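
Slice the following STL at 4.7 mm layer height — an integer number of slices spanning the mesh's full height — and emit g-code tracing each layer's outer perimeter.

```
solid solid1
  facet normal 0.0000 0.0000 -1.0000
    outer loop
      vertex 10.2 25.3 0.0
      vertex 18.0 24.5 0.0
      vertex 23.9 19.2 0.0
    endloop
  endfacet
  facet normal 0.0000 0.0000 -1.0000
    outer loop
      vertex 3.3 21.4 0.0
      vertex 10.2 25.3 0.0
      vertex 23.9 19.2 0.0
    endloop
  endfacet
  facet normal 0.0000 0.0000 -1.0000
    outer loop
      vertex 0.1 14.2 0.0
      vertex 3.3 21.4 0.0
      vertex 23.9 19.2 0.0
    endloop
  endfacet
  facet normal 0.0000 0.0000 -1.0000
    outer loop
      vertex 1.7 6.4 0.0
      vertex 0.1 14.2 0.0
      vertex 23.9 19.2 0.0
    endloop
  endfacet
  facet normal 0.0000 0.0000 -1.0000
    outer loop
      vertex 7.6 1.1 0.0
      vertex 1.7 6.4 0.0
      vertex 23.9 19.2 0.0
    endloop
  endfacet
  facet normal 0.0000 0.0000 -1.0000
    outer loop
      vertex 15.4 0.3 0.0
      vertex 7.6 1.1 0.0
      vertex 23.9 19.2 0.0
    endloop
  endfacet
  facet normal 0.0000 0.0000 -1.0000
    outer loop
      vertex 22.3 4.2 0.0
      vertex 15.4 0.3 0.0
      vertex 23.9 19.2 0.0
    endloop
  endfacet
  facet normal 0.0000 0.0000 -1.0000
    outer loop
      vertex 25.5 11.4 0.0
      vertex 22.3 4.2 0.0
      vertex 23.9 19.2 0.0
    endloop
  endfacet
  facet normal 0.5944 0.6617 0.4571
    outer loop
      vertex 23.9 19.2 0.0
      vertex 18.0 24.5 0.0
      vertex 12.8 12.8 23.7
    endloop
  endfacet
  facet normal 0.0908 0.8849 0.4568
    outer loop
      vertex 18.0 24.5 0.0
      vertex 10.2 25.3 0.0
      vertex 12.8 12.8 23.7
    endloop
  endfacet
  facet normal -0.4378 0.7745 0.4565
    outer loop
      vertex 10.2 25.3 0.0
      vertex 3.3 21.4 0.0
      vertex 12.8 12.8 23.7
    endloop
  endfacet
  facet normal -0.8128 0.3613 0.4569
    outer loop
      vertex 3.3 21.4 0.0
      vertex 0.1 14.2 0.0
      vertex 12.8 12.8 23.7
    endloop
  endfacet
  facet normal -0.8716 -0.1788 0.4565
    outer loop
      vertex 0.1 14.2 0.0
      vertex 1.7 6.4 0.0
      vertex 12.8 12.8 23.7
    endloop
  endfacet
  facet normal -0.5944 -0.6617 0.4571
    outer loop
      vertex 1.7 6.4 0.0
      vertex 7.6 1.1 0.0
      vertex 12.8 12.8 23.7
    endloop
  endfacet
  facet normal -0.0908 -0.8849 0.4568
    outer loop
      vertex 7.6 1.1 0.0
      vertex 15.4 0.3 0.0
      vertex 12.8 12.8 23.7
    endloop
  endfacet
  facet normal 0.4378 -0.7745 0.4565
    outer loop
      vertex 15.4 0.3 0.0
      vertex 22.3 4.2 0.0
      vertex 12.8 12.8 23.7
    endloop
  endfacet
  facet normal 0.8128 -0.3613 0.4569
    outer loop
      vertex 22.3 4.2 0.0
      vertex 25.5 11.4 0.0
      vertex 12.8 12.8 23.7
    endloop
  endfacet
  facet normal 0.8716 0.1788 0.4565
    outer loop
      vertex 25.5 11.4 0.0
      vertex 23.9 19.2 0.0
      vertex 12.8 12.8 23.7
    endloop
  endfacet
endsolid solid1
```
; perimeter-only toolpath
G21 ; units = mm
G90 ; absolute positioning
G28 ; home
; layer 1
G0 Z4.7
G0 X21.7 Y17.9
G1 X17.0 Y22.2
G1 X10.7 Y22.8
G1 X5.2 Y19.7
G1 X2.6 Y13.9
G1 X3.9 Y7.7
G1 X8.6 Y3.4
G1 X14.9 Y2.8
G1 X20.4 Y5.9
G1 X23.0 Y11.7
G1 X21.7 Y17.9
; layer 2
G0 Z9.5
G0 X19.5 Y16.6
G1 X15.9 Y19.8
G1 X11.2 Y20.3
G1 X7.1 Y18.0
G1 X5.2 Y13.6
G1 X6.1 Y9.0
G1 X9.7 Y5.8
G1 X14.4 Y5.3
G1 X18.5 Y7.6
G1 X20.4 Y12.0
G1 X19.5 Y16.6
; layer 3
G0 Z14.2
G0 X17.2 Y15.4
G1 X14.9 Y17.5
G1 X11.8 Y17.8
G1 X9.0 Y16.2
G1 X7.7 Y13.4
G1 X8.4 Y10.2
G1 X10.7 Y8.1
G1 X13.8 Y7.8
G1 X16.6 Y9.4
G1 X17.9 Y12.2
G1 X17.2 Y15.4
; layer 4
G0 Z19.0
G0 X15.0 Y14.1
G1 X13.8 Y15.1
G1 X12.3 Y15.3
G1 X10.9 Y14.5
G1 X10.3 Y13.1
G1 X10.6 Y11.5
G1 X11.8 Y10.5
G1 X13.3 Y10.3
G1 X14.7 Y11.1
G1 X15.3 Y12.5
G1 X15.0 Y14.1
M2 ; end

The solid is a regular 10-sided pyramid, base circumscribed radius ≈ 12.8 mm, apex at z ≈ 23.7 mm. Slicing at Δz = 4.7 mm — 5 equal slices spanning the solid's height, so layer i sits at z = i·h/5 — gives 4 non-empty perimeters. Each is a 10-segment closed polygon; G0 lifts to the layer z and rapids to the start vertex, then G1 traces the edges. The cross-section shrinks linearly with z (the slice at the apex is degenerate and omitted).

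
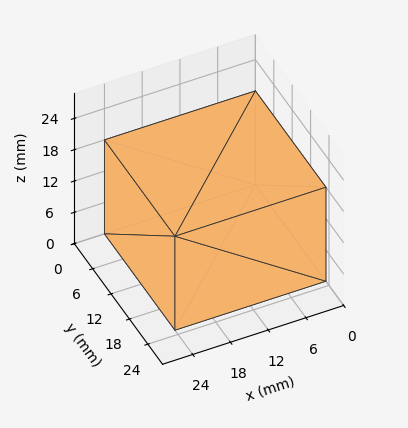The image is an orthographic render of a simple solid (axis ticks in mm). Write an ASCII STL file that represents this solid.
Reading the render: the shape is a rectangular box, roughly 24 × 23 mm footprint and 18 mm tall (dimensions read to the nearest mm from the axis ticks). For the STL, each face is triangulated and given an outward normal.

solid part
  facet normal 0.0000 0.0000 -1.0000
    outer loop
      vertex 24.00 23.00 0.00
      vertex 24.00 0.00 0.00
      vertex 0.00 0.00 0.00
    endloop
  endfacet
  facet normal 0.0000 0.0000 -1.0000
    outer loop
      vertex 0.00 23.00 0.00
      vertex 24.00 23.00 0.00
      vertex 0.00 0.00 0.00
    endloop
  endfacet
  facet normal 0.0000 0.0000 1.0000
    outer loop
      vertex 0.00 0.00 18.00
      vertex 24.00 0.00 18.00
      vertex 24.00 23.00 18.00
    endloop
  endfacet
  facet normal 0.0000 0.0000 1.0000
    outer loop
      vertex 0.00 0.00 18.00
      vertex 24.00 23.00 18.00
      vertex 0.00 23.00 18.00
    endloop
  endfacet
  facet normal 0.0000 -1.0000 0.0000
    outer loop
      vertex 0.00 0.00 0.00
      vertex 24.00 0.00 0.00
      vertex 24.00 0.00 18.00
    endloop
  endfacet
  facet normal 0.0000 -1.0000 0.0000
    outer loop
      vertex 0.00 0.00 0.00
      vertex 24.00 0.00 18.00
      vertex 0.00 0.00 18.00
    endloop
  endfacet
  facet normal 0.0000 1.0000 0.0000
    outer loop
      vertex 24.00 23.00 18.00
      vertex 24.00 23.00 0.00
      vertex 0.00 23.00 0.00
    endloop
  endfacet
  facet normal 0.0000 1.0000 0.0000
    outer loop
      vertex 0.00 23.00 18.00
      vertex 24.00 23.00 18.00
      vertex 0.00 23.00 0.00
    endloop
  endfacet
  facet normal -1.0000 0.0000 0.0000
    outer loop
      vertex 0.00 23.00 18.00
      vertex 0.00 23.00 0.00
      vertex 0.00 0.00 0.00
    endloop
  endfacet
  facet normal -1.0000 0.0000 0.0000
    outer loop
      vertex 0.00 0.00 18.00
      vertex 0.00 23.00 18.00
      vertex 0.00 0.00 0.00
    endloop
  endfacet
  facet normal 1.0000 0.0000 0.0000
    outer loop
      vertex 24.00 0.00 0.00
      vertex 24.00 23.00 0.00
      vertex 24.00 23.00 18.00
    endloop
  endfacet
  facet normal 1.0000 0.0000 0.0000
    outer loop
      vertex 24.00 0.00 0.00
      vertex 24.00 23.00 18.00
      vertex 24.00 0.00 18.00
    endloop
  endfacet
endsolid part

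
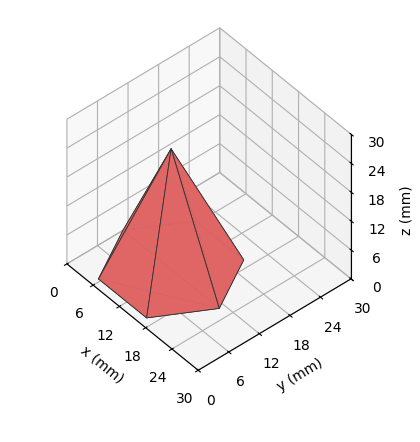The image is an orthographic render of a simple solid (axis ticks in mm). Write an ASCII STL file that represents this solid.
Reading the render: the shape is a regular 6-sided pyramid, base circumscribed radius ≈ 11 mm, apex at z ≈ 25 mm (dimensions read to the nearest mm from the axis ticks). For the STL, each face is triangulated and given an outward normal.

solid part
  facet normal 0.0000 0.0000 -1.0000
    outer loop
      vertex 5.500 20.526 0.000
      vertex 16.500 20.526 0.000
      vertex 22.000 11.000 0.000
    endloop
  endfacet
  facet normal 0.0000 0.0000 -1.0000
    outer loop
      vertex 0.000 11.000 0.000
      vertex 5.500 20.526 0.000
      vertex 22.000 11.000 0.000
    endloop
  endfacet
  facet normal 0.0000 0.0000 -1.0000
    outer loop
      vertex 5.500 1.474 0.000
      vertex 0.000 11.000 0.000
      vertex 22.000 11.000 0.000
    endloop
  endfacet
  facet normal 0.0000 0.0000 -1.0000
    outer loop
      vertex 16.500 1.474 0.000
      vertex 5.500 1.474 0.000
      vertex 22.000 11.000 0.000
    endloop
  endfacet
  facet normal 0.8093 0.4672 0.3561
    outer loop
      vertex 22.000 11.000 0.000
      vertex 16.500 20.526 0.000
      vertex 11.000 11.000 25.000
    endloop
  endfacet
  facet normal 0.0000 0.9345 0.3561
    outer loop
      vertex 16.500 20.526 0.000
      vertex 5.500 20.526 0.000
      vertex 11.000 11.000 25.000
    endloop
  endfacet
  facet normal -0.8093 0.4672 0.3561
    outer loop
      vertex 5.500 20.526 0.000
      vertex 0.000 11.000 0.000
      vertex 11.000 11.000 25.000
    endloop
  endfacet
  facet normal -0.8093 -0.4672 0.3561
    outer loop
      vertex 0.000 11.000 0.000
      vertex 5.500 1.474 0.000
      vertex 11.000 11.000 25.000
    endloop
  endfacet
  facet normal 0.0000 -0.9345 0.3561
    outer loop
      vertex 5.500 1.474 0.000
      vertex 16.500 1.474 0.000
      vertex 11.000 11.000 25.000
    endloop
  endfacet
  facet normal 0.8093 -0.4672 0.3561
    outer loop
      vertex 16.500 1.474 0.000
      vertex 22.000 11.000 0.000
      vertex 11.000 11.000 25.000
    endloop
  endfacet
endsolid part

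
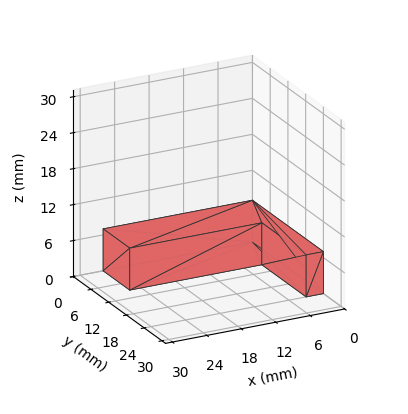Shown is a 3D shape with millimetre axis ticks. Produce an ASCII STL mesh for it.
Reading the render: the shape is an L-shaped prism: outer 26 × 24 mm, arm thicknesses ≈ 9 mm (horizontal) and 3 mm (vertical), extruded 7 mm in z (dimensions read to the nearest mm from the axis ticks). For the STL, each face is triangulated and given an outward normal.

solid part
  facet normal 0.0000 0.0000 -1.0000
    outer loop
      vertex 26.0 9.0 0.0
      vertex 26.0 0.0 0.0
      vertex 0.0 0.0 0.0
    endloop
  endfacet
  facet normal 0.0000 0.0000 -1.0000
    outer loop
      vertex 3.0 9.0 0.0
      vertex 26.0 9.0 0.0
      vertex 0.0 0.0 0.0
    endloop
  endfacet
  facet normal 0.0000 0.0000 -1.0000
    outer loop
      vertex 3.0 24.0 0.0
      vertex 3.0 9.0 0.0
      vertex 0.0 0.0 0.0
    endloop
  endfacet
  facet normal 0.0000 0.0000 -1.0000
    outer loop
      vertex 0.0 24.0 0.0
      vertex 3.0 24.0 0.0
      vertex 0.0 0.0 0.0
    endloop
  endfacet
  facet normal 0.0000 0.0000 1.0000
    outer loop
      vertex 0.0 0.0 7.0
      vertex 26.0 0.0 7.0
      vertex 26.0 9.0 7.0
    endloop
  endfacet
  facet normal 0.0000 0.0000 1.0000
    outer loop
      vertex 0.0 0.0 7.0
      vertex 26.0 9.0 7.0
      vertex 3.0 9.0 7.0
    endloop
  endfacet
  facet normal 0.0000 0.0000 1.0000
    outer loop
      vertex 0.0 0.0 7.0
      vertex 3.0 9.0 7.0
      vertex 3.0 24.0 7.0
    endloop
  endfacet
  facet normal 0.0000 0.0000 1.0000
    outer loop
      vertex 0.0 0.0 7.0
      vertex 3.0 24.0 7.0
      vertex 0.0 24.0 7.0
    endloop
  endfacet
  facet normal 0.0000 -1.0000 0.0000
    outer loop
      vertex 0.0 0.0 0.0
      vertex 26.0 0.0 0.0
      vertex 26.0 0.0 7.0
    endloop
  endfacet
  facet normal 0.0000 -1.0000 0.0000
    outer loop
      vertex 0.0 0.0 0.0
      vertex 26.0 0.0 7.0
      vertex 0.0 0.0 7.0
    endloop
  endfacet
  facet normal 1.0000 0.0000 0.0000
    outer loop
      vertex 26.0 0.0 0.0
      vertex 26.0 9.0 0.0
      vertex 26.0 9.0 7.0
    endloop
  endfacet
  facet normal 1.0000 0.0000 0.0000
    outer loop
      vertex 26.0 0.0 0.0
      vertex 26.0 9.0 7.0
      vertex 26.0 0.0 7.0
    endloop
  endfacet
  facet normal 0.0000 1.0000 0.0000
    outer loop
      vertex 26.0 9.0 0.0
      vertex 3.0 9.0 0.0
      vertex 3.0 9.0 7.0
    endloop
  endfacet
  facet normal 0.0000 1.0000 0.0000
    outer loop
      vertex 26.0 9.0 0.0
      vertex 3.0 9.0 7.0
      vertex 26.0 9.0 7.0
    endloop
  endfacet
  facet normal 1.0000 0.0000 0.0000
    outer loop
      vertex 3.0 9.0 0.0
      vertex 3.0 24.0 0.0
      vertex 3.0 24.0 7.0
    endloop
  endfacet
  facet normal 1.0000 0.0000 0.0000
    outer loop
      vertex 3.0 9.0 0.0
      vertex 3.0 24.0 7.0
      vertex 3.0 9.0 7.0
    endloop
  endfacet
  facet normal 0.0000 1.0000 0.0000
    outer loop
      vertex 3.0 24.0 0.0
      vertex 0.0 24.0 0.0
      vertex 0.0 24.0 7.0
    endloop
  endfacet
  facet normal 0.0000 1.0000 0.0000
    outer loop
      vertex 3.0 24.0 0.0
      vertex 0.0 24.0 7.0
      vertex 3.0 24.0 7.0
    endloop
  endfacet
  facet normal -1.0000 0.0000 0.0000
    outer loop
      vertex 0.0 24.0 0.0
      vertex 0.0 0.0 0.0
      vertex 0.0 0.0 7.0
    endloop
  endfacet
  facet normal -1.0000 0.0000 0.0000
    outer loop
      vertex 0.0 24.0 0.0
      vertex 0.0 0.0 7.0
      vertex 0.0 24.0 7.0
    endloop
  endfacet
endsolid part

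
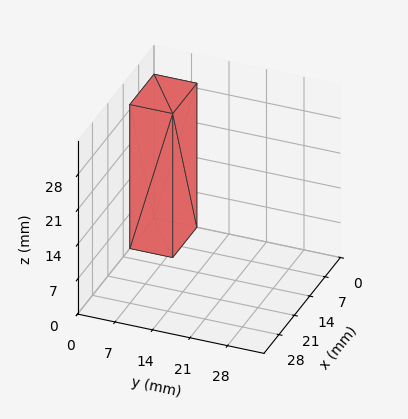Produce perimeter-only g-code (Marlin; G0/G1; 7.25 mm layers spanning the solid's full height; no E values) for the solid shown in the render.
Reading the render: the shape is a rectangular box, roughly 11 × 8 mm footprint and 29 mm tall (dimensions read to the nearest mm from the axis ticks). For the g-code, the solid's height is divided into equal slices at the stated Δz and each level perimeter traced with G1 moves after a G0 lift.

; perimeter-only toolpath
G21 ; units = mm
G90 ; absolute positioning
G28 ; home
; layer 1
G0 Z7.25
G0 X0.00 Y0.00
G1 X11.00 Y0.00
G1 X11.00 Y8.00
G1 X0.00 Y8.00
G1 X0.00 Y0.00
; layer 2
G0 Z14.50
G0 X0.00 Y0.00
G1 X11.00 Y0.00
G1 X11.00 Y8.00
G1 X0.00 Y8.00
G1 X0.00 Y0.00
; layer 3
G0 Z21.75
G0 X0.00 Y0.00
G1 X11.00 Y0.00
G1 X11.00 Y8.00
G1 X0.00 Y8.00
G1 X0.00 Y0.00
; layer 4
G0 Z29.00
G0 X0.00 Y0.00
G1 X11.00 Y0.00
G1 X11.00 Y8.00
G1 X0.00 Y8.00
G1 X0.00 Y0.00
M2 ; end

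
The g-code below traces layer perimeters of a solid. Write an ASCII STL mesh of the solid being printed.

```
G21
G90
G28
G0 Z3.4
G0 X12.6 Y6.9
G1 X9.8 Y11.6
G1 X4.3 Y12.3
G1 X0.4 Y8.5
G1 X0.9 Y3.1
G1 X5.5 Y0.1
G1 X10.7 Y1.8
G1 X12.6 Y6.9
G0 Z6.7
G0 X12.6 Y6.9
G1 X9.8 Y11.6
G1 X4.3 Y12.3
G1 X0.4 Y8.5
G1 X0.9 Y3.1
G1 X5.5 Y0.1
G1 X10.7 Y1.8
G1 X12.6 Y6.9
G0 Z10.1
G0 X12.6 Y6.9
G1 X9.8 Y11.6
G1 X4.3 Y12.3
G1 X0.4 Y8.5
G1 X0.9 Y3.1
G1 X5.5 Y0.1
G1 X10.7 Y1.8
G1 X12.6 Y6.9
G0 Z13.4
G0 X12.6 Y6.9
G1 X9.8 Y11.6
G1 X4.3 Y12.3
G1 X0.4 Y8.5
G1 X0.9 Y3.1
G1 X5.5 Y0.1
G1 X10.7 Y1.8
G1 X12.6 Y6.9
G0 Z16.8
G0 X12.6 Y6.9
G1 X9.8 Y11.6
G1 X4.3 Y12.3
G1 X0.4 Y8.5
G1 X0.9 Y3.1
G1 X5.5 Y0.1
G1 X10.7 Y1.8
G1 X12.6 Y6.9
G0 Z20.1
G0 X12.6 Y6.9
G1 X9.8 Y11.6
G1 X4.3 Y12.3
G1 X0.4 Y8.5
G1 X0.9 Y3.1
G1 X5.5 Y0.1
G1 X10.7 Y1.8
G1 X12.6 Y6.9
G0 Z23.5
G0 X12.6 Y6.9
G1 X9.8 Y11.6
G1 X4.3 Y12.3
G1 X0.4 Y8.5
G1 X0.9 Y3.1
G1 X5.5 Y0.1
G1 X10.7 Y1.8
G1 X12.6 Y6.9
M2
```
solid part
  facet normal 0.0000 0.0000 -1.0000
    outer loop
      vertex 4.3 12.3 0.0
      vertex 9.8 11.6 0.0
      vertex 12.6 6.9 0.0
    endloop
  endfacet
  facet normal 0.0000 0.0000 -1.0000
    outer loop
      vertex 0.4 8.5 0.0
      vertex 4.3 12.3 0.0
      vertex 12.6 6.9 0.0
    endloop
  endfacet
  facet normal 0.0000 0.0000 -1.0000
    outer loop
      vertex 0.9 3.1 0.0
      vertex 0.4 8.5 0.0
      vertex 12.6 6.9 0.0
    endloop
  endfacet
  facet normal 0.0000 0.0000 -1.0000
    outer loop
      vertex 5.5 0.1 0.0
      vertex 0.9 3.1 0.0
      vertex 12.6 6.9 0.0
    endloop
  endfacet
  facet normal 0.0000 0.0000 -1.0000
    outer loop
      vertex 10.7 1.8 0.0
      vertex 5.5 0.1 0.0
      vertex 12.6 6.9 0.0
    endloop
  endfacet
  facet normal 0.0000 0.0000 1.0000
    outer loop
      vertex 12.6 6.9 23.5
      vertex 9.8 11.6 23.5
      vertex 4.3 12.3 23.5
    endloop
  endfacet
  facet normal 0.0000 0.0000 1.0000
    outer loop
      vertex 12.6 6.9 23.5
      vertex 4.3 12.3 23.5
      vertex 0.4 8.5 23.5
    endloop
  endfacet
  facet normal 0.0000 0.0000 1.0000
    outer loop
      vertex 12.6 6.9 23.5
      vertex 0.4 8.5 23.5
      vertex 0.9 3.1 23.5
    endloop
  endfacet
  facet normal 0.0000 0.0000 1.0000
    outer loop
      vertex 12.6 6.9 23.5
      vertex 0.9 3.1 23.5
      vertex 5.5 0.1 23.5
    endloop
  endfacet
  facet normal 0.0000 0.0000 1.0000
    outer loop
      vertex 12.6 6.9 23.5
      vertex 5.5 0.1 23.5
      vertex 10.7 1.8 23.5
    endloop
  endfacet
  facet normal 0.8591 0.5118 0.0000
    outer loop
      vertex 12.6 6.9 0.0
      vertex 9.8 11.6 0.0
      vertex 9.8 11.6 23.5
    endloop
  endfacet
  facet normal 0.8591 0.5118 0.0000
    outer loop
      vertex 12.6 6.9 0.0
      vertex 9.8 11.6 23.5
      vertex 12.6 6.9 23.5
    endloop
  endfacet
  facet normal 0.1263 0.9920 0.0000
    outer loop
      vertex 9.8 11.6 0.0
      vertex 4.3 12.3 0.0
      vertex 4.3 12.3 23.5
    endloop
  endfacet
  facet normal 0.1263 0.9920 0.0000
    outer loop
      vertex 9.8 11.6 0.0
      vertex 4.3 12.3 23.5
      vertex 9.8 11.6 23.5
    endloop
  endfacet
  facet normal -0.6979 0.7162 0.0000
    outer loop
      vertex 4.3 12.3 0.0
      vertex 0.4 8.5 0.0
      vertex 0.4 8.5 23.5
    endloop
  endfacet
  facet normal -0.6979 0.7162 0.0000
    outer loop
      vertex 4.3 12.3 0.0
      vertex 0.4 8.5 23.5
      vertex 4.3 12.3 23.5
    endloop
  endfacet
  facet normal -0.9957 -0.0922 0.0000
    outer loop
      vertex 0.4 8.5 0.0
      vertex 0.9 3.1 0.0
      vertex 0.9 3.1 23.5
    endloop
  endfacet
  facet normal -0.9957 -0.0922 0.0000
    outer loop
      vertex 0.4 8.5 0.0
      vertex 0.9 3.1 23.5
      vertex 0.4 8.5 23.5
    endloop
  endfacet
  facet normal -0.5463 -0.8376 0.0000
    outer loop
      vertex 0.9 3.1 0.0
      vertex 5.5 0.1 0.0
      vertex 5.5 0.1 23.5
    endloop
  endfacet
  facet normal -0.5463 -0.8376 0.0000
    outer loop
      vertex 0.9 3.1 0.0
      vertex 5.5 0.1 23.5
      vertex 0.9 3.1 23.5
    endloop
  endfacet
  facet normal 0.3107 -0.9505 0.0000
    outer loop
      vertex 5.5 0.1 0.0
      vertex 10.7 1.8 0.0
      vertex 10.7 1.8 23.5
    endloop
  endfacet
  facet normal 0.3107 -0.9505 0.0000
    outer loop
      vertex 5.5 0.1 0.0
      vertex 10.7 1.8 23.5
      vertex 5.5 0.1 23.5
    endloop
  endfacet
  facet normal 0.9371 -0.3491 0.0000
    outer loop
      vertex 10.7 1.8 0.0
      vertex 12.6 6.9 0.0
      vertex 12.6 6.9 23.5
    endloop
  endfacet
  facet normal 0.9371 -0.3491 0.0000
    outer loop
      vertex 10.7 1.8 0.0
      vertex 12.6 6.9 23.5
      vertex 10.7 1.8 23.5
    endloop
  endfacet
endsolid part

The G0 Z moves step by Δz≈3.4 mm. Every layer's G1 loop is the same polygon, so the solid is a straight extrusion of it from z=0 to z≈23.5. Closing with flat bottom and top caps and triangulating gives 24 facets — a regular 7-sided prism (a cylinder approximated with 7 flat sides), circumscribed radius ≈ 6.3 mm, height ≈ 23.5 mm.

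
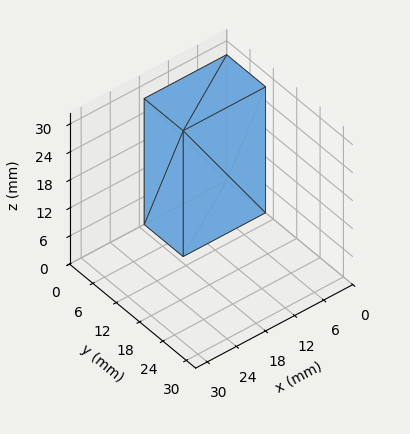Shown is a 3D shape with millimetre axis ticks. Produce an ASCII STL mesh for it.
Reading the render: the shape is a rectangular box, roughly 17 × 10 mm footprint and 27 mm tall (dimensions read to the nearest mm from the axis ticks). For the STL, each face is triangulated and given an outward normal.

solid part
  facet normal 0.0000 0.0000 -1.0000
    outer loop
      vertex 17.000 10.000 0.000
      vertex 17.000 0.000 0.000
      vertex 0.000 0.000 0.000
    endloop
  endfacet
  facet normal 0.0000 0.0000 -1.0000
    outer loop
      vertex 0.000 10.000 0.000
      vertex 17.000 10.000 0.000
      vertex 0.000 0.000 0.000
    endloop
  endfacet
  facet normal 0.0000 0.0000 1.0000
    outer loop
      vertex 0.000 0.000 27.000
      vertex 17.000 0.000 27.000
      vertex 17.000 10.000 27.000
    endloop
  endfacet
  facet normal 0.0000 0.0000 1.0000
    outer loop
      vertex 0.000 0.000 27.000
      vertex 17.000 10.000 27.000
      vertex 0.000 10.000 27.000
    endloop
  endfacet
  facet normal 0.0000 -1.0000 0.0000
    outer loop
      vertex 0.000 0.000 0.000
      vertex 17.000 0.000 0.000
      vertex 17.000 0.000 27.000
    endloop
  endfacet
  facet normal 0.0000 -1.0000 0.0000
    outer loop
      vertex 0.000 0.000 0.000
      vertex 17.000 0.000 27.000
      vertex 0.000 0.000 27.000
    endloop
  endfacet
  facet normal 0.0000 1.0000 0.0000
    outer loop
      vertex 17.000 10.000 27.000
      vertex 17.000 10.000 0.000
      vertex 0.000 10.000 0.000
    endloop
  endfacet
  facet normal 0.0000 1.0000 0.0000
    outer loop
      vertex 0.000 10.000 27.000
      vertex 17.000 10.000 27.000
      vertex 0.000 10.000 0.000
    endloop
  endfacet
  facet normal -1.0000 0.0000 0.0000
    outer loop
      vertex 0.000 10.000 27.000
      vertex 0.000 10.000 0.000
      vertex 0.000 0.000 0.000
    endloop
  endfacet
  facet normal -1.0000 0.0000 0.0000
    outer loop
      vertex 0.000 0.000 27.000
      vertex 0.000 10.000 27.000
      vertex 0.000 0.000 0.000
    endloop
  endfacet
  facet normal 1.0000 0.0000 0.0000
    outer loop
      vertex 17.000 0.000 0.000
      vertex 17.000 10.000 0.000
      vertex 17.000 10.000 27.000
    endloop
  endfacet
  facet normal 1.0000 0.0000 0.0000
    outer loop
      vertex 17.000 0.000 0.000
      vertex 17.000 10.000 27.000
      vertex 17.000 0.000 27.000
    endloop
  endfacet
endsolid part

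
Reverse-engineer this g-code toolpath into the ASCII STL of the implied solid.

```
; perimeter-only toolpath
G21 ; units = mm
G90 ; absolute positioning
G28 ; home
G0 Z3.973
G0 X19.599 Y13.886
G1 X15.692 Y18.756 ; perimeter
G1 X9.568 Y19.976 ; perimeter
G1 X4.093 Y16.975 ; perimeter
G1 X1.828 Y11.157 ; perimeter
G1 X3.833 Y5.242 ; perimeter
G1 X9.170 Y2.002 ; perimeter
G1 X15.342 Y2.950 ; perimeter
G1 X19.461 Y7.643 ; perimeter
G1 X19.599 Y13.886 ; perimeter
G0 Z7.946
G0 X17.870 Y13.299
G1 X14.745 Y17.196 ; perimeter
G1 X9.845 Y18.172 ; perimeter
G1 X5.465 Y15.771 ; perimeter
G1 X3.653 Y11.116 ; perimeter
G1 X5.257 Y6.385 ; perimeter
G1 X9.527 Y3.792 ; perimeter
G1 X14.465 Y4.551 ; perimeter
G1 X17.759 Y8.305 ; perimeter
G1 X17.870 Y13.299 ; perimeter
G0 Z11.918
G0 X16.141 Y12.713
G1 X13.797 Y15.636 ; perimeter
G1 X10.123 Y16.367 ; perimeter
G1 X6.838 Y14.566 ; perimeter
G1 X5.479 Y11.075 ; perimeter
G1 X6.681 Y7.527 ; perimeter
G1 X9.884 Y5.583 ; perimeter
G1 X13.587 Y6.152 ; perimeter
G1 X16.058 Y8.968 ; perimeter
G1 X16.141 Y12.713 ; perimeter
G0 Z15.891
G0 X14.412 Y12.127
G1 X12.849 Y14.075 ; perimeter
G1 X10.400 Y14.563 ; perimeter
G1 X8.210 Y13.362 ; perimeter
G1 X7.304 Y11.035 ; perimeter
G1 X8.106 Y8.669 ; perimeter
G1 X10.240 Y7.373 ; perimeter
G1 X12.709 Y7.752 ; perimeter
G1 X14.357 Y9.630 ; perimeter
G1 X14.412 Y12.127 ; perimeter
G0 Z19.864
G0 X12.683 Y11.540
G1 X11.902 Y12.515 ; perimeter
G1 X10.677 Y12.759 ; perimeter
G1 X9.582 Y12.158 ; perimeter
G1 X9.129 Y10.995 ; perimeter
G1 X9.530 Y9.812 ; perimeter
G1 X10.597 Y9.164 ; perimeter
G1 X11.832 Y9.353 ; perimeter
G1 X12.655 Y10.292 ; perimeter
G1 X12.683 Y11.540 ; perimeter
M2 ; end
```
solid part
  facet normal 0.0000 0.0000 -1.0000
    outer loop
      vertex 9.291 21.781 0.000
      vertex 16.640 20.317 0.000
      vertex 21.328 14.472 0.000
    endloop
  endfacet
  facet normal 0.0000 0.0000 -1.0000
    outer loop
      vertex 2.721 18.179 0.000
      vertex 9.291 21.781 0.000
      vertex 21.328 14.472 0.000
    endloop
  endfacet
  facet normal 0.0000 0.0000 -1.0000
    outer loop
      vertex 0.003 11.197 0.000
      vertex 2.721 18.179 0.000
      vertex 21.328 14.472 0.000
    endloop
  endfacet
  facet normal 0.0000 0.0000 -1.0000
    outer loop
      vertex 2.409 4.100 0.000
      vertex 0.003 11.197 0.000
      vertex 21.328 14.472 0.000
    endloop
  endfacet
  facet normal 0.0000 0.0000 -1.0000
    outer loop
      vertex 8.813 0.211 0.000
      vertex 2.409 4.100 0.000
      vertex 21.328 14.472 0.000
    endloop
  endfacet
  facet normal 0.0000 0.0000 -1.0000
    outer loop
      vertex 16.220 1.349 0.000
      vertex 8.813 0.211 0.000
      vertex 21.328 14.472 0.000
    endloop
  endfacet
  facet normal 0.0000 0.0000 -1.0000
    outer loop
      vertex 21.162 6.981 0.000
      vertex 16.220 1.349 0.000
      vertex 21.328 14.472 0.000
    endloop
  endfacet
  facet normal 0.7162 0.5744 0.3965
    outer loop
      vertex 21.328 14.472 0.000
      vertex 16.640 20.317 0.000
      vertex 10.954 10.954 23.837
    endloop
  endfacet
  facet normal 0.1794 0.9004 0.3964
    outer loop
      vertex 16.640 20.317 0.000
      vertex 9.291 21.781 0.000
      vertex 10.954 10.954 23.837
    endloop
  endfacet
  facet normal -0.4413 0.8050 0.3964
    outer loop
      vertex 9.291 21.781 0.000
      vertex 2.721 18.179 0.000
      vertex 10.954 10.954 23.837
    endloop
  endfacet
  facet normal -0.8555 0.3330 0.3964
    outer loop
      vertex 2.721 18.179 0.000
      vertex 0.003 11.197 0.000
      vertex 10.954 10.954 23.837
    endloop
  endfacet
  facet normal -0.8695 -0.2948 0.3964
    outer loop
      vertex 0.003 11.197 0.000
      vertex 2.409 4.100 0.000
      vertex 10.954 10.954 23.837
    endloop
  endfacet
  facet normal -0.4765 -0.7847 0.3965
    outer loop
      vertex 2.409 4.100 0.000
      vertex 8.813 0.211 0.000
      vertex 10.954 10.954 23.837
    endloop
  endfacet
  facet normal 0.1394 -0.9074 0.3964
    outer loop
      vertex 8.813 0.211 0.000
      vertex 16.220 1.349 0.000
      vertex 10.954 10.954 23.837
    endloop
  endfacet
  facet normal 0.6901 -0.6055 0.3964
    outer loop
      vertex 16.220 1.349 0.000
      vertex 21.162 6.981 0.000
      vertex 10.954 10.954 23.837
    endloop
  endfacet
  facet normal 0.9178 -0.0203 0.3964
    outer loop
      vertex 21.162 6.981 0.000
      vertex 21.328 14.472 0.000
      vertex 10.954 10.954 23.837
    endloop
  endfacet
endsolid part

The G0 Z moves step by Δz≈3.973 mm. The G1 loops shrink linearly with z, so the solid tapers from its base footprint up to z≈23.8. Closing with a flat bottom cap and the tapered top and triangulating gives 16 facets — a regular 9-sided pyramid, base circumscribed radius ≈ 11 mm, apex at z ≈ 23.8 mm.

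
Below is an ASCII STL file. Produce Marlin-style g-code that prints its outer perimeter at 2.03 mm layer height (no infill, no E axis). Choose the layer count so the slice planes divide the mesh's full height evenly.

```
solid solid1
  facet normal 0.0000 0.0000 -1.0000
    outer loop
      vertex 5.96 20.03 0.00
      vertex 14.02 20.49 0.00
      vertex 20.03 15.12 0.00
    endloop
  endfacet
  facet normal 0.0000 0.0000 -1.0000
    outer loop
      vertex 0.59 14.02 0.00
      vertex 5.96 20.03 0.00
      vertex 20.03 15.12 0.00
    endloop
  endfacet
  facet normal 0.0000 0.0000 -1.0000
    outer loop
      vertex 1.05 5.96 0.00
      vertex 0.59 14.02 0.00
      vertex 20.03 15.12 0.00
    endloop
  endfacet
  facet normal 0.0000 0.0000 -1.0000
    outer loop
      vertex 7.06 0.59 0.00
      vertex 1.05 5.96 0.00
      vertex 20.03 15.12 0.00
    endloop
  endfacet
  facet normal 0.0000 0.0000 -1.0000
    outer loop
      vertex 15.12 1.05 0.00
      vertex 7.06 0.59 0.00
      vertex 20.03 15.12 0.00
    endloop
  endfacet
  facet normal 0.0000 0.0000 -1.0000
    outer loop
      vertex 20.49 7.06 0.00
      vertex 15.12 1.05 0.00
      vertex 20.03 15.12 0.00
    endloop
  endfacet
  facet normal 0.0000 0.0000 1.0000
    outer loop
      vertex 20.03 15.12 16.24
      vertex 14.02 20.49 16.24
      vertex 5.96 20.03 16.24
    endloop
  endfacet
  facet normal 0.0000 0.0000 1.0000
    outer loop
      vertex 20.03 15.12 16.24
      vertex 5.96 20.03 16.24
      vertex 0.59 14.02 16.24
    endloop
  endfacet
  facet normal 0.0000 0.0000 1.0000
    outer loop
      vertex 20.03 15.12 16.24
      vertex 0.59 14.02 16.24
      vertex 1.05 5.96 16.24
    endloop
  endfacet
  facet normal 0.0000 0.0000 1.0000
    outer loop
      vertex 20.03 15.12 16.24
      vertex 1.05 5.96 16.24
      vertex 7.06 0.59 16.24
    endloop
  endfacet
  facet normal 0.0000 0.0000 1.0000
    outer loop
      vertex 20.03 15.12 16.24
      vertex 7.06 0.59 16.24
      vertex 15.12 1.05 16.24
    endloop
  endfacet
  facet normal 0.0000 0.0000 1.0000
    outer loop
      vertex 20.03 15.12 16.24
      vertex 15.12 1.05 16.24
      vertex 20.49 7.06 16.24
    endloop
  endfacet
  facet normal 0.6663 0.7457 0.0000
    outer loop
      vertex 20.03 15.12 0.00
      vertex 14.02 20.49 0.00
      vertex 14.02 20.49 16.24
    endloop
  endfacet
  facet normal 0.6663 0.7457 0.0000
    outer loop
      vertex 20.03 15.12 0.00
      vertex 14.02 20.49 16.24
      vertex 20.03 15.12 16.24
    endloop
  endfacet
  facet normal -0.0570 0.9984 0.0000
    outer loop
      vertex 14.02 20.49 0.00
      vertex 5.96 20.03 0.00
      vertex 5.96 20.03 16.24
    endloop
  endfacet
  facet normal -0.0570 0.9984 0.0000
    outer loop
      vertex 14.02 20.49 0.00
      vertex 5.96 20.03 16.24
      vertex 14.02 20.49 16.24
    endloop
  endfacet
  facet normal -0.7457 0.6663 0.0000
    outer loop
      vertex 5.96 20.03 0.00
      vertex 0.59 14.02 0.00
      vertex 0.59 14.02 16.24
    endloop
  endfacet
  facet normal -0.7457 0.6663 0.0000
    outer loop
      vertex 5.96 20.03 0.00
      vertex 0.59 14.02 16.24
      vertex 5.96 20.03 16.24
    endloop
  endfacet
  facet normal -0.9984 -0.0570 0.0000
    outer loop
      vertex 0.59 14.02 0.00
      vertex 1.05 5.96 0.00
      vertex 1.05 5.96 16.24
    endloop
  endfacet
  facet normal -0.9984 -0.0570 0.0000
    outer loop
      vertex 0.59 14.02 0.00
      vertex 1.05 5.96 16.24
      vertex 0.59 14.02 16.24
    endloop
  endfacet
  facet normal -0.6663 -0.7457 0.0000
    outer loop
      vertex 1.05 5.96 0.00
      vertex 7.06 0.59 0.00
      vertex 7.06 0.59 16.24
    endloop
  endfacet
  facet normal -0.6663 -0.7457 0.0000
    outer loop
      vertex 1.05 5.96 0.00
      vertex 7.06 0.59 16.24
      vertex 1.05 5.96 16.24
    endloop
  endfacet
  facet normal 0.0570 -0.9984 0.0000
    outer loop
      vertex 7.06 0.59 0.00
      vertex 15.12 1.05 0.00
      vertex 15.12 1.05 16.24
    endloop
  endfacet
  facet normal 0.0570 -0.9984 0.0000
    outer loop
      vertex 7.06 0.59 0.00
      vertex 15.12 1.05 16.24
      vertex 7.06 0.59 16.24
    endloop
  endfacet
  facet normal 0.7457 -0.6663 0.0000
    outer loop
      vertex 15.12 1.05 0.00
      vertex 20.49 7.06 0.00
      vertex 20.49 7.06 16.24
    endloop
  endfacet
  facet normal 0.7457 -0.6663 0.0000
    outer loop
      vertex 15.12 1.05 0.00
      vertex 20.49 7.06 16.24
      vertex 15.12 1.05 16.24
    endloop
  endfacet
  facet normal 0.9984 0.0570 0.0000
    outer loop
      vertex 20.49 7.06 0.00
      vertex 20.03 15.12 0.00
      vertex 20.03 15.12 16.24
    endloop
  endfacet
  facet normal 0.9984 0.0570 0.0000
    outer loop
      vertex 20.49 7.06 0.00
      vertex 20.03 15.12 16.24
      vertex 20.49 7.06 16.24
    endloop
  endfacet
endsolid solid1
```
; perimeter-only toolpath
G21 ; units = mm
G90 ; absolute positioning
G28 ; home
; layer 1
G0 Z2.03
G0 X20.03 Y15.12
G1 X14.02 Y20.49
G1 X5.96 Y20.03
G1 X0.59 Y14.02
G1 X1.05 Y5.96
G1 X7.06 Y0.59
G1 X15.12 Y1.05
G1 X20.49 Y7.06
G1 X20.03 Y15.12
; layer 2
G0 Z4.06
G0 X20.03 Y15.12
G1 X14.02 Y20.49
G1 X5.96 Y20.03
G1 X0.59 Y14.02
G1 X1.05 Y5.96
G1 X7.06 Y0.59
G1 X15.12 Y1.05
G1 X20.49 Y7.06
G1 X20.03 Y15.12
; layer 3
G0 Z6.09
G0 X20.03 Y15.12
G1 X14.02 Y20.49
G1 X5.96 Y20.03
G1 X0.59 Y14.02
G1 X1.05 Y5.96
G1 X7.06 Y0.59
G1 X15.12 Y1.05
G1 X20.49 Y7.06
G1 X20.03 Y15.12
; layer 4
G0 Z8.12
G0 X20.03 Y15.12
G1 X14.02 Y20.49
G1 X5.96 Y20.03
G1 X0.59 Y14.02
G1 X1.05 Y5.96
G1 X7.06 Y0.59
G1 X15.12 Y1.05
G1 X20.49 Y7.06
G1 X20.03 Y15.12
; layer 5
G0 Z10.15
G0 X20.03 Y15.12
G1 X14.02 Y20.49
G1 X5.96 Y20.03
G1 X0.59 Y14.02
G1 X1.05 Y5.96
G1 X7.06 Y0.59
G1 X15.12 Y1.05
G1 X20.49 Y7.06
G1 X20.03 Y15.12
; layer 6
G0 Z12.18
G0 X20.03 Y15.12
G1 X14.02 Y20.49
G1 X5.96 Y20.03
G1 X0.59 Y14.02
G1 X1.05 Y5.96
G1 X7.06 Y0.59
G1 X15.12 Y1.05
G1 X20.49 Y7.06
G1 X20.03 Y15.12
; layer 7
G0 Z14.21
G0 X20.03 Y15.12
G1 X14.02 Y20.49
G1 X5.96 Y20.03
G1 X0.59 Y14.02
G1 X1.05 Y5.96
G1 X7.06 Y0.59
G1 X15.12 Y1.05
G1 X20.49 Y7.06
G1 X20.03 Y15.12
; layer 8
G0 Z16.24
G0 X20.03 Y15.12
G1 X14.02 Y20.49
G1 X5.96 Y20.03
G1 X0.59 Y14.02
G1 X1.05 Y5.96
G1 X7.06 Y0.59
G1 X15.12 Y1.05
G1 X20.49 Y7.06
G1 X20.03 Y15.12
M2 ; end

The solid is a regular 8-sided prism (a cylinder approximated with 8 flat sides), circumscribed radius ≈ 10.5 mm, height ≈ 16.2 mm. Slicing at Δz = 2.03 mm — 8 equal slices spanning the solid's height, so layer i sits at z = i·h/8 — gives 8 non-empty perimeters. Each is a 8-segment closed polygon; G0 lifts to the layer z and rapids to the start vertex, then G1 traces the edges.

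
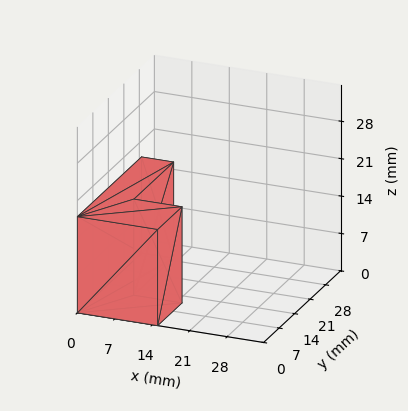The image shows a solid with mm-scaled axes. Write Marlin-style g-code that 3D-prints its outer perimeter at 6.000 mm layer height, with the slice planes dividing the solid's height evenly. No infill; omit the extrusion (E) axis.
Reading the render: the shape is an L-shaped prism: outer 15 × 29 mm, arm thicknesses ≈ 11 mm (horizontal) and 6 mm (vertical), extruded 18 mm in z (dimensions read to the nearest mm from the axis ticks). For the g-code, the solid's height is divided into equal slices at the stated Δz and each level perimeter traced with G1 moves after a G0 lift.

; perimeter-only toolpath
G21 ; units = mm
G90 ; absolute positioning
G28 ; home
; layer 1
G0 Z6.000
G0 X0.000 Y0.000
G1 X15.000 Y0.000
G1 X15.000 Y11.000
G1 X6.000 Y11.000
G1 X6.000 Y29.000
G1 X0.000 Y29.000
G1 X0.000 Y0.000
; layer 2
G0 Z12.000
G0 X0.000 Y0.000
G1 X15.000 Y0.000
G1 X15.000 Y11.000
G1 X6.000 Y11.000
G1 X6.000 Y29.000
G1 X0.000 Y29.000
G1 X0.000 Y0.000
; layer 3
G0 Z18.000
G0 X0.000 Y0.000
G1 X15.000 Y0.000
G1 X15.000 Y11.000
G1 X6.000 Y11.000
G1 X6.000 Y29.000
G1 X0.000 Y29.000
G1 X0.000 Y0.000
M2 ; end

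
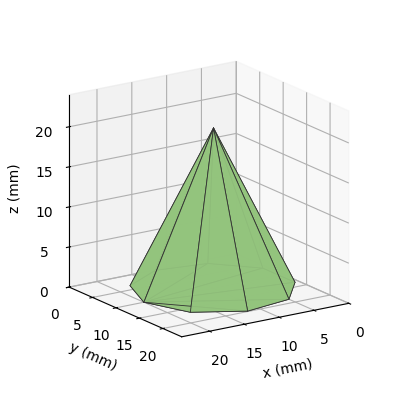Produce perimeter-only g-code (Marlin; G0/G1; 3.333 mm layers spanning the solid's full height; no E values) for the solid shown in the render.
Reading the render: the shape is a regular 9-sided pyramid, base circumscribed radius ≈ 10 mm, apex at z ≈ 20 mm (dimensions read to the nearest mm from the axis ticks). For the g-code, the solid's height is divided into equal slices at the stated Δz and each level perimeter traced with G1 moves after a G0 lift.

; perimeter-only toolpath
G21 ; units = mm
G90 ; absolute positioning
G28 ; home
; layer 1
G0 Z3.333
G0 X18.333 Y10.000
G1 X16.383 Y15.357
G1 X11.447 Y18.207
G1 X5.833 Y17.217
G1 X2.169 Y12.850
G1 X2.169 Y7.150
G1 X5.833 Y2.783
G1 X11.447 Y1.793
G1 X16.383 Y4.643
G1 X18.333 Y10.000
; layer 2
G0 Z6.667
G0 X16.667 Y10.000
G1 X15.107 Y14.285
G1 X11.157 Y16.565
G1 X6.667 Y15.773
G1 X3.735 Y12.280
G1 X3.735 Y7.720
G1 X6.667 Y4.227
G1 X11.157 Y3.435
G1 X15.107 Y5.715
G1 X16.667 Y10.000
; layer 3
G0 Z10.000
G0 X15.000 Y10.000
G1 X13.830 Y13.214
G1 X10.868 Y14.924
G1 X7.500 Y14.330
G1 X5.301 Y11.710
G1 X5.301 Y8.290
G1 X7.500 Y5.670
G1 X10.868 Y5.076
G1 X13.830 Y6.786
G1 X15.000 Y10.000
; layer 4
G0 Z13.333
G0 X13.333 Y10.000
G1 X12.553 Y12.143
G1 X10.579 Y13.283
G1 X8.333 Y12.887
G1 X6.868 Y11.140
G1 X6.868 Y8.860
G1 X8.333 Y7.113
G1 X10.579 Y6.717
G1 X12.553 Y7.857
G1 X13.333 Y10.000
; layer 5
G0 Z16.667
G0 X11.667 Y10.000
G1 X11.277 Y11.071
G1 X10.289 Y11.641
G1 X9.167 Y11.443
G1 X8.434 Y10.570
G1 X8.434 Y9.430
G1 X9.167 Y8.557
G1 X10.289 Y8.359
G1 X11.277 Y8.929
G1 X11.667 Y10.000
M2 ; end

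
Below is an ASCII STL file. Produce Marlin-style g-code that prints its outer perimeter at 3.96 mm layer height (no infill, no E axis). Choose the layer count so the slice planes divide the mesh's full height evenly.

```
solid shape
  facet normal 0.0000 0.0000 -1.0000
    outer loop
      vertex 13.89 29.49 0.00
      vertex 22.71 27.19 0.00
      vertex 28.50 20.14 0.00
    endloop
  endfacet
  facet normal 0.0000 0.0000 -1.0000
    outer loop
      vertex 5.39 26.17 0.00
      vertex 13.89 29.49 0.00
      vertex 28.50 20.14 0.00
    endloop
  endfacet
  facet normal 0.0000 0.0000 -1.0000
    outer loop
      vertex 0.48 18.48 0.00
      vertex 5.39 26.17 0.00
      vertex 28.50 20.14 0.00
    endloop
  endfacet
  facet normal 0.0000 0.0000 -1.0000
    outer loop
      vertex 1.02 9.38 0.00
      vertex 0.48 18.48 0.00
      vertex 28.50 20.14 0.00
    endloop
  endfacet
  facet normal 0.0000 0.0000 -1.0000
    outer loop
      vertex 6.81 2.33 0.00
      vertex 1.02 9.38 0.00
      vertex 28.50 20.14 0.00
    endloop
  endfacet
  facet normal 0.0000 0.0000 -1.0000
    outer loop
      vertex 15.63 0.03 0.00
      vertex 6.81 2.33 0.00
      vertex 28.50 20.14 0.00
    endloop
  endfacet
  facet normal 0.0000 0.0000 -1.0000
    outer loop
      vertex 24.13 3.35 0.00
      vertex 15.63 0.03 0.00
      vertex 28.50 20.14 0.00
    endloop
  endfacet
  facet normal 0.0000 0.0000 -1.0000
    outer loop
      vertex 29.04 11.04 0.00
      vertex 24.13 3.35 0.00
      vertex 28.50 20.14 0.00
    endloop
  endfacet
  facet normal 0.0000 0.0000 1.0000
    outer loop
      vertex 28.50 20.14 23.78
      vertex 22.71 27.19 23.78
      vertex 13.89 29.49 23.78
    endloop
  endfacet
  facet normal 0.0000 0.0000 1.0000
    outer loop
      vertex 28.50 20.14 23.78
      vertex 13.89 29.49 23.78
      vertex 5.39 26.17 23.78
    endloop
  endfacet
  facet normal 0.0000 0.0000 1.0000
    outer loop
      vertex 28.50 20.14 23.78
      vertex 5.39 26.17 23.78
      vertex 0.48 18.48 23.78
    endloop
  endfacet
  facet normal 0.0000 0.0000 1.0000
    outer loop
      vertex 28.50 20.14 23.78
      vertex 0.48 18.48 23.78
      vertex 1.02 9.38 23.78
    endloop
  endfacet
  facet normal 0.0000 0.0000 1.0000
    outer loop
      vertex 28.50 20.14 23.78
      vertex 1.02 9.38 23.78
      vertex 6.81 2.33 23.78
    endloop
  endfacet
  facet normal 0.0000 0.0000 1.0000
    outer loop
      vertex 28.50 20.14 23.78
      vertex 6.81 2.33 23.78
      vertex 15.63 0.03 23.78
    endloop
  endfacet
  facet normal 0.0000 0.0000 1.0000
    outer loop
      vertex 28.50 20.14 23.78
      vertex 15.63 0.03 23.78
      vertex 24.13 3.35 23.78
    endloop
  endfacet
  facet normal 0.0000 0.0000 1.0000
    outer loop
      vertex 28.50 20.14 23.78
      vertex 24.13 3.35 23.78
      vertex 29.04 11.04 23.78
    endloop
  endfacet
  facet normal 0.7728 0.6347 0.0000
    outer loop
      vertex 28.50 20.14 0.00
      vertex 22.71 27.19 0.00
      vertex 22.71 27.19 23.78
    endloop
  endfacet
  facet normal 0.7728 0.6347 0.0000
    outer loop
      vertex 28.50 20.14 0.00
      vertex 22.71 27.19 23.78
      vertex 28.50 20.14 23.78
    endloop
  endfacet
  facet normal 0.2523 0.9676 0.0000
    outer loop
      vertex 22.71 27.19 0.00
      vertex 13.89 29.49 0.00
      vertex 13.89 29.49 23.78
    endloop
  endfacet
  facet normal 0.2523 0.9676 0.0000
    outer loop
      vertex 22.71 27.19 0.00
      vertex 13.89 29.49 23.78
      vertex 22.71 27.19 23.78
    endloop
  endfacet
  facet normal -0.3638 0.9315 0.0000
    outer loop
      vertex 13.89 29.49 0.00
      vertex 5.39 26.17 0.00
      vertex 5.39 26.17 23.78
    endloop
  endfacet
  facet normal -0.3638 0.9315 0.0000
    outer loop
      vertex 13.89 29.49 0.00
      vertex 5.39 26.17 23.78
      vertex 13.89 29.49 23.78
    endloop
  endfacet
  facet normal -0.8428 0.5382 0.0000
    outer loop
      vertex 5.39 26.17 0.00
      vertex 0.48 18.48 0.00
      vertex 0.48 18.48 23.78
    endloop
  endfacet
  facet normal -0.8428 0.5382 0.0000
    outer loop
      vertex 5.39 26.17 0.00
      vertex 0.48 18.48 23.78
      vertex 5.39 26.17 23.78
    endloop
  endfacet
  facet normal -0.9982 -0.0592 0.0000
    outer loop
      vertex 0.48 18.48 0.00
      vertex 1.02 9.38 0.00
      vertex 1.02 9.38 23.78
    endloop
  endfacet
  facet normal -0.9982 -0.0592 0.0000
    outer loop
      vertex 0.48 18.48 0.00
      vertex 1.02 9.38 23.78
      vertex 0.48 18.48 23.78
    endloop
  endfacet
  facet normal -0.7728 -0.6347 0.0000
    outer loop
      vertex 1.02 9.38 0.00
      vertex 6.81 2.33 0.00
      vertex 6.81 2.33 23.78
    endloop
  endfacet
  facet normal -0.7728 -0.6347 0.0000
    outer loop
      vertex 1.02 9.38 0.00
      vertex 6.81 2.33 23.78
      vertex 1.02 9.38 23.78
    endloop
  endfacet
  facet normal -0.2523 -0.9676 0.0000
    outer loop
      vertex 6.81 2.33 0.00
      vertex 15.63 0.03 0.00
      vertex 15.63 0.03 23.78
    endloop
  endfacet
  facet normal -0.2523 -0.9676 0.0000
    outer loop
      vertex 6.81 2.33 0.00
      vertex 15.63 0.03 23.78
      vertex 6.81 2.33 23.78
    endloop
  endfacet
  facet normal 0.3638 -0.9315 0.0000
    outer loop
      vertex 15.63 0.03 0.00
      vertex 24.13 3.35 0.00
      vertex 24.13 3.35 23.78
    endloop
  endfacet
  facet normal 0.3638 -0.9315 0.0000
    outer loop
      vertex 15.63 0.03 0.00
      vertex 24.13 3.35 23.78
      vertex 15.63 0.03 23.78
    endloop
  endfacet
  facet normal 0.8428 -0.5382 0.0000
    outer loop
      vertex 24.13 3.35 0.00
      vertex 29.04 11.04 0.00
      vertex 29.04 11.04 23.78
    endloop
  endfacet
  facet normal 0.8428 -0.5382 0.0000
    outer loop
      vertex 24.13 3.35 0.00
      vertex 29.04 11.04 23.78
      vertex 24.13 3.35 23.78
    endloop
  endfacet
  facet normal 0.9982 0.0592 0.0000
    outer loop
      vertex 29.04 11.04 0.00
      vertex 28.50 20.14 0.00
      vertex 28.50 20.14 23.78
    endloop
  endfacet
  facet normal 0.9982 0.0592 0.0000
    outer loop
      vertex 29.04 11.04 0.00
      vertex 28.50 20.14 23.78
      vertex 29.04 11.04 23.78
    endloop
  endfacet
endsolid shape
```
; perimeter-only toolpath
G21 ; units = mm
G90 ; absolute positioning
G28 ; home
; layer 1
G0 Z3.96
G0 X28.50 Y20.14
G1 X22.71 Y27.19
G1 X13.89 Y29.49
G1 X5.39 Y26.17
G1 X0.48 Y18.48
G1 X1.02 Y9.38
G1 X6.81 Y2.33
G1 X15.63 Y0.03
G1 X24.13 Y3.35
G1 X29.04 Y11.04
G1 X28.50 Y20.14
; layer 2
G0 Z7.93
G0 X28.50 Y20.14
G1 X22.71 Y27.19
G1 X13.89 Y29.49
G1 X5.39 Y26.17
G1 X0.48 Y18.48
G1 X1.02 Y9.38
G1 X6.81 Y2.33
G1 X15.63 Y0.03
G1 X24.13 Y3.35
G1 X29.04 Y11.04
G1 X28.50 Y20.14
; layer 3
G0 Z11.89
G0 X28.50 Y20.14
G1 X22.71 Y27.19
G1 X13.89 Y29.49
G1 X5.39 Y26.17
G1 X0.48 Y18.48
G1 X1.02 Y9.38
G1 X6.81 Y2.33
G1 X15.63 Y0.03
G1 X24.13 Y3.35
G1 X29.04 Y11.04
G1 X28.50 Y20.14
; layer 4
G0 Z15.85
G0 X28.50 Y20.14
G1 X22.71 Y27.19
G1 X13.89 Y29.49
G1 X5.39 Y26.17
G1 X0.48 Y18.48
G1 X1.02 Y9.38
G1 X6.81 Y2.33
G1 X15.63 Y0.03
G1 X24.13 Y3.35
G1 X29.04 Y11.04
G1 X28.50 Y20.14
; layer 5
G0 Z19.82
G0 X28.50 Y20.14
G1 X22.71 Y27.19
G1 X13.89 Y29.49
G1 X5.39 Y26.17
G1 X0.48 Y18.48
G1 X1.02 Y9.38
G1 X6.81 Y2.33
G1 X15.63 Y0.03
G1 X24.13 Y3.35
G1 X29.04 Y11.04
G1 X28.50 Y20.14
; layer 6
G0 Z23.78
G0 X28.50 Y20.14
G1 X22.71 Y27.19
G1 X13.89 Y29.49
G1 X5.39 Y26.17
G1 X0.48 Y18.48
G1 X1.02 Y9.38
G1 X6.81 Y2.33
G1 X15.63 Y0.03
G1 X24.13 Y3.35
G1 X29.04 Y11.04
G1 X28.50 Y20.14
M2 ; end

The solid is a regular 10-sided prism (a cylinder approximated with 10 flat sides), circumscribed radius ≈ 14.8 mm, height ≈ 23.8 mm. Slicing at Δz = 3.96 mm — 6 equal slices spanning the solid's height, so layer i sits at z = i·h/6 — gives 6 non-empty perimeters. Each is a 10-segment closed polygon; G0 lifts to the layer z and rapids to the start vertex, then G1 traces the edges.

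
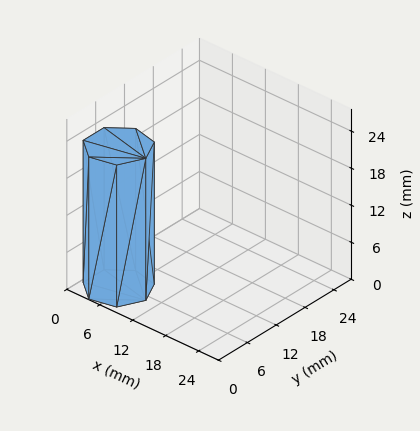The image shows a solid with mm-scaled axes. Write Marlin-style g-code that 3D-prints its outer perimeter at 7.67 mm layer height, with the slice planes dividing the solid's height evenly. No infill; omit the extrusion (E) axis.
Reading the render: the shape is a regular 7-sided prism (a cylinder approximated with 7 flat sides), circumscribed radius ≈ 5 mm, height ≈ 23 mm (dimensions read to the nearest mm from the axis ticks). For the g-code, the solid's height is divided into equal slices at the stated Δz and each level perimeter traced with G1 moves after a G0 lift.

; perimeter-only toolpath
G21 ; units = mm
G90 ; absolute positioning
G28 ; home
; layer 1
G0 Z7.67
G0 X10.00 Y5.00
G1 X8.12 Y8.91
G1 X3.89 Y9.87
G1 X0.50 Y7.17
G1 X0.50 Y2.83
G1 X3.89 Y0.13
G1 X8.12 Y1.09
G1 X10.00 Y5.00
; layer 2
G0 Z15.33
G0 X10.00 Y5.00
G1 X8.12 Y8.91
G1 X3.89 Y9.87
G1 X0.50 Y7.17
G1 X0.50 Y2.83
G1 X3.89 Y0.13
G1 X8.12 Y1.09
G1 X10.00 Y5.00
; layer 3
G0 Z23.00
G0 X10.00 Y5.00
G1 X8.12 Y8.91
G1 X3.89 Y9.87
G1 X0.50 Y7.17
G1 X0.50 Y2.83
G1 X3.89 Y0.13
G1 X8.12 Y1.09
G1 X10.00 Y5.00
M2 ; end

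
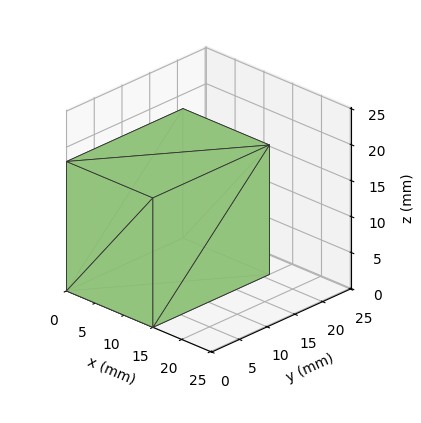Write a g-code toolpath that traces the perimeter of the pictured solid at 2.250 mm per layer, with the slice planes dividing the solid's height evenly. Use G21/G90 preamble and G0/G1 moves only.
Reading the render: the shape is a rectangular box, roughly 15 × 21 mm footprint and 18 mm tall (dimensions read to the nearest mm from the axis ticks). For the g-code, the solid's height is divided into equal slices at the stated Δz and each level perimeter traced with G1 moves after a G0 lift.

; perimeter-only toolpath
G21 ; units = mm
G90 ; absolute positioning
G28 ; home
; layer 1
G0 Z2.250
G0 X0.000 Y0.000
G1 X15.000 Y0.000
G1 X15.000 Y21.000
G1 X0.000 Y21.000
G1 X0.000 Y0.000
; layer 2
G0 Z4.500
G0 X0.000 Y0.000
G1 X15.000 Y0.000
G1 X15.000 Y21.000
G1 X0.000 Y21.000
G1 X0.000 Y0.000
; layer 3
G0 Z6.750
G0 X0.000 Y0.000
G1 X15.000 Y0.000
G1 X15.000 Y21.000
G1 X0.000 Y21.000
G1 X0.000 Y0.000
; layer 4
G0 Z9.000
G0 X0.000 Y0.000
G1 X15.000 Y0.000
G1 X15.000 Y21.000
G1 X0.000 Y21.000
G1 X0.000 Y0.000
; layer 5
G0 Z11.250
G0 X0.000 Y0.000
G1 X15.000 Y0.000
G1 X15.000 Y21.000
G1 X0.000 Y21.000
G1 X0.000 Y0.000
; layer 6
G0 Z13.500
G0 X0.000 Y0.000
G1 X15.000 Y0.000
G1 X15.000 Y21.000
G1 X0.000 Y21.000
G1 X0.000 Y0.000
; layer 7
G0 Z15.750
G0 X0.000 Y0.000
G1 X15.000 Y0.000
G1 X15.000 Y21.000
G1 X0.000 Y21.000
G1 X0.000 Y0.000
; layer 8
G0 Z18.000
G0 X0.000 Y0.000
G1 X15.000 Y0.000
G1 X15.000 Y21.000
G1 X0.000 Y21.000
G1 X0.000 Y0.000
M2 ; end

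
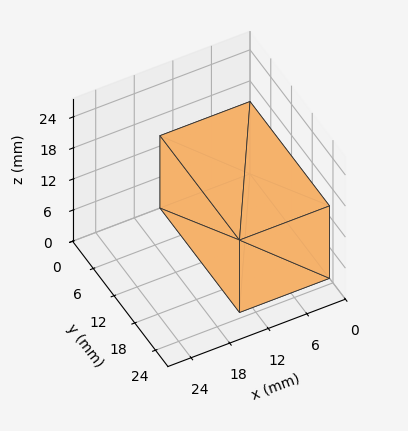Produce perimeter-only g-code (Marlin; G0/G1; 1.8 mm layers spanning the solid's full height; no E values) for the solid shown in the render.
Reading the render: the shape is a rectangular box, roughly 14 × 23 mm footprint and 14 mm tall (dimensions read to the nearest mm from the axis ticks). For the g-code, the solid's height is divided into equal slices at the stated Δz and each level perimeter traced with G1 moves after a G0 lift.

; perimeter-only toolpath
G21 ; units = mm
G90 ; absolute positioning
G28 ; home
; layer 1
G0 Z1.8
G0 X0.0 Y0.0
G1 X14.0 Y0.0
G1 X14.0 Y23.0
G1 X0.0 Y23.0
G1 X0.0 Y0.0
; layer 2
G0 Z3.5
G0 X0.0 Y0.0
G1 X14.0 Y0.0
G1 X14.0 Y23.0
G1 X0.0 Y23.0
G1 X0.0 Y0.0
; layer 3
G0 Z5.2
G0 X0.0 Y0.0
G1 X14.0 Y0.0
G1 X14.0 Y23.0
G1 X0.0 Y23.0
G1 X0.0 Y0.0
; layer 4
G0 Z7.0
G0 X0.0 Y0.0
G1 X14.0 Y0.0
G1 X14.0 Y23.0
G1 X0.0 Y23.0
G1 X0.0 Y0.0
; layer 5
G0 Z8.8
G0 X0.0 Y0.0
G1 X14.0 Y0.0
G1 X14.0 Y23.0
G1 X0.0 Y23.0
G1 X0.0 Y0.0
; layer 6
G0 Z10.5
G0 X0.0 Y0.0
G1 X14.0 Y0.0
G1 X14.0 Y23.0
G1 X0.0 Y23.0
G1 X0.0 Y0.0
; layer 7
G0 Z12.2
G0 X0.0 Y0.0
G1 X14.0 Y0.0
G1 X14.0 Y23.0
G1 X0.0 Y23.0
G1 X0.0 Y0.0
; layer 8
G0 Z14.0
G0 X0.0 Y0.0
G1 X14.0 Y0.0
G1 X14.0 Y23.0
G1 X0.0 Y23.0
G1 X0.0 Y0.0
M2 ; end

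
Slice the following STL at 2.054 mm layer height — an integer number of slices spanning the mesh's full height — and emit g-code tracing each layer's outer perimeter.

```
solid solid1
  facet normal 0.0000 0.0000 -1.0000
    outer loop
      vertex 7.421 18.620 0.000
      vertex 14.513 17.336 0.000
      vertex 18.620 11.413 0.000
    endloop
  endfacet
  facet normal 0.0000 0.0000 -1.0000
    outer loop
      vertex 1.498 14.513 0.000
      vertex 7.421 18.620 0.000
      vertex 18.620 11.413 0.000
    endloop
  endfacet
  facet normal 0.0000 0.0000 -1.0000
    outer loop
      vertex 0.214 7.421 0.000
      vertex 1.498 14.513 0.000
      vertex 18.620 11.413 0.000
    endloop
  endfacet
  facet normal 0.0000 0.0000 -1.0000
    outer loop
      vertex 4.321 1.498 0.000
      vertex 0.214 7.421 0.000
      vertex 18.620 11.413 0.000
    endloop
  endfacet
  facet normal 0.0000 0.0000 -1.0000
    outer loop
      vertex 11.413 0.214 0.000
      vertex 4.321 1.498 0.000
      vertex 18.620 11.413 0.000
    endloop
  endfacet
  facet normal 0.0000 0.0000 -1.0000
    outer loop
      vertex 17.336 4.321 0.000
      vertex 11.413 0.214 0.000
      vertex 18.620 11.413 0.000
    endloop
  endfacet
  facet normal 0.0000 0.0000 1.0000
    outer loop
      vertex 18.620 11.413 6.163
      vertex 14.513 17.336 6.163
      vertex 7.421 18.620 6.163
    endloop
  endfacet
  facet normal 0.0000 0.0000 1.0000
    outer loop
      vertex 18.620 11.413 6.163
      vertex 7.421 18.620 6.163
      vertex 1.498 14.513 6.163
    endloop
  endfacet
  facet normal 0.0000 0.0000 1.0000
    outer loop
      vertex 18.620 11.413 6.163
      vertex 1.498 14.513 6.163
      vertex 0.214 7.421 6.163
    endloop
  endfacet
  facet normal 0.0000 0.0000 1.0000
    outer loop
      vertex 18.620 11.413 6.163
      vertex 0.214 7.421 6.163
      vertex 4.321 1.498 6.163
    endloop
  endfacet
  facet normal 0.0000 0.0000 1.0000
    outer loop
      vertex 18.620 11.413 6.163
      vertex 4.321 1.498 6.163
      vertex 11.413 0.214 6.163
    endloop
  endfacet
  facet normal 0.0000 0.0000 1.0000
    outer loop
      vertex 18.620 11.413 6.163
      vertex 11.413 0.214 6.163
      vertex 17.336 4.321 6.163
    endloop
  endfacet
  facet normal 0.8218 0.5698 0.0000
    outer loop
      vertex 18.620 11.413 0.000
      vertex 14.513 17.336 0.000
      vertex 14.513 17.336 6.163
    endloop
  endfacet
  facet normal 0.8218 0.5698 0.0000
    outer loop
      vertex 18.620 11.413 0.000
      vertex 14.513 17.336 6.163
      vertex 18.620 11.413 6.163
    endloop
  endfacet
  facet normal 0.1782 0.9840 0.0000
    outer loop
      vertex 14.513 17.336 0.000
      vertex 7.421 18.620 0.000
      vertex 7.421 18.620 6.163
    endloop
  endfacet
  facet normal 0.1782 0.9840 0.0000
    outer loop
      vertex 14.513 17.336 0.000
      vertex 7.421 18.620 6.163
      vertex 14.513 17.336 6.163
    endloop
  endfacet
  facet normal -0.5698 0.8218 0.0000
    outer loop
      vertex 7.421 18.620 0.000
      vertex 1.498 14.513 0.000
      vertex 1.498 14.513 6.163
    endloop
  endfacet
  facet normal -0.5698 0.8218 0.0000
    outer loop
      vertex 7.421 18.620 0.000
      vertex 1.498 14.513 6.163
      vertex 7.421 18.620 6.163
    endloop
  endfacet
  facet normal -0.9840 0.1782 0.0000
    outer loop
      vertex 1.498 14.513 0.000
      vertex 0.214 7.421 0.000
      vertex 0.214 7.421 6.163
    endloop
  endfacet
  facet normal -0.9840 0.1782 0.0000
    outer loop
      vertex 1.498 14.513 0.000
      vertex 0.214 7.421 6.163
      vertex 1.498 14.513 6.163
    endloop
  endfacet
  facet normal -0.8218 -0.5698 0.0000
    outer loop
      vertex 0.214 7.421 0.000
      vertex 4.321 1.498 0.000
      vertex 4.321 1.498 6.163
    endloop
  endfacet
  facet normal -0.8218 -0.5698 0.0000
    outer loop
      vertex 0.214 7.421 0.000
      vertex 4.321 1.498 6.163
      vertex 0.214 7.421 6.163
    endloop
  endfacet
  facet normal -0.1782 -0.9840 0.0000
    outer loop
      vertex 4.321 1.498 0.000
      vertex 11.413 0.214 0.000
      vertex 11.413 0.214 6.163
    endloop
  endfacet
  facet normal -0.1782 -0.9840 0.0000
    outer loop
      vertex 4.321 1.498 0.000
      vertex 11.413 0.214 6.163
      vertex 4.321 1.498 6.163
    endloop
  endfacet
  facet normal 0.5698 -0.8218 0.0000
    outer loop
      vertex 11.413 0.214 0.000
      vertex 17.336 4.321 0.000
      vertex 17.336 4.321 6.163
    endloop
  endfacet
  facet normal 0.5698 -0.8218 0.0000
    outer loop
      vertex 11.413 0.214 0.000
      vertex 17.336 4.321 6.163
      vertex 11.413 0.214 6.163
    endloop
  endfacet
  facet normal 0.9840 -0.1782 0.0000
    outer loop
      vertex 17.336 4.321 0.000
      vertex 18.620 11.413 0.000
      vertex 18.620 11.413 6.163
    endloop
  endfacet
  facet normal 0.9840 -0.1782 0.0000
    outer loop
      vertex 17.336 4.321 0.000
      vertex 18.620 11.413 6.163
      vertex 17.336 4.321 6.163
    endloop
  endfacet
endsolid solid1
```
; perimeter-only toolpath
G21 ; units = mm
G90 ; absolute positioning
G28 ; home
; layer 1
G0 Z2.054
G0 X18.620 Y11.413
G1 X14.513 Y17.336
G1 X7.421 Y18.620
G1 X1.498 Y14.513
G1 X0.214 Y7.421
G1 X4.321 Y1.498
G1 X11.413 Y0.214
G1 X17.336 Y4.321
G1 X18.620 Y11.413
; layer 2
G0 Z4.109
G0 X18.620 Y11.413
G1 X14.513 Y17.336
G1 X7.421 Y18.620
G1 X1.498 Y14.513
G1 X0.214 Y7.421
G1 X4.321 Y1.498
G1 X11.413 Y0.214
G1 X17.336 Y4.321
G1 X18.620 Y11.413
; layer 3
G0 Z6.163
G0 X18.620 Y11.413
G1 X14.513 Y17.336
G1 X7.421 Y18.620
G1 X1.498 Y14.513
G1 X0.214 Y7.421
G1 X4.321 Y1.498
G1 X11.413 Y0.214
G1 X17.336 Y4.321
G1 X18.620 Y11.413
M2 ; end

The solid is a regular 8-sided prism (a cylinder approximated with 8 flat sides), circumscribed radius ≈ 9.42 mm, height ≈ 6.16 mm. Slicing at Δz = 2.054 mm — 3 equal slices spanning the solid's height, so layer i sits at z = i·h/3 — gives 3 non-empty perimeters. Each is a 8-segment closed polygon; G0 lifts to the layer z and rapids to the start vertex, then G1 traces the edges.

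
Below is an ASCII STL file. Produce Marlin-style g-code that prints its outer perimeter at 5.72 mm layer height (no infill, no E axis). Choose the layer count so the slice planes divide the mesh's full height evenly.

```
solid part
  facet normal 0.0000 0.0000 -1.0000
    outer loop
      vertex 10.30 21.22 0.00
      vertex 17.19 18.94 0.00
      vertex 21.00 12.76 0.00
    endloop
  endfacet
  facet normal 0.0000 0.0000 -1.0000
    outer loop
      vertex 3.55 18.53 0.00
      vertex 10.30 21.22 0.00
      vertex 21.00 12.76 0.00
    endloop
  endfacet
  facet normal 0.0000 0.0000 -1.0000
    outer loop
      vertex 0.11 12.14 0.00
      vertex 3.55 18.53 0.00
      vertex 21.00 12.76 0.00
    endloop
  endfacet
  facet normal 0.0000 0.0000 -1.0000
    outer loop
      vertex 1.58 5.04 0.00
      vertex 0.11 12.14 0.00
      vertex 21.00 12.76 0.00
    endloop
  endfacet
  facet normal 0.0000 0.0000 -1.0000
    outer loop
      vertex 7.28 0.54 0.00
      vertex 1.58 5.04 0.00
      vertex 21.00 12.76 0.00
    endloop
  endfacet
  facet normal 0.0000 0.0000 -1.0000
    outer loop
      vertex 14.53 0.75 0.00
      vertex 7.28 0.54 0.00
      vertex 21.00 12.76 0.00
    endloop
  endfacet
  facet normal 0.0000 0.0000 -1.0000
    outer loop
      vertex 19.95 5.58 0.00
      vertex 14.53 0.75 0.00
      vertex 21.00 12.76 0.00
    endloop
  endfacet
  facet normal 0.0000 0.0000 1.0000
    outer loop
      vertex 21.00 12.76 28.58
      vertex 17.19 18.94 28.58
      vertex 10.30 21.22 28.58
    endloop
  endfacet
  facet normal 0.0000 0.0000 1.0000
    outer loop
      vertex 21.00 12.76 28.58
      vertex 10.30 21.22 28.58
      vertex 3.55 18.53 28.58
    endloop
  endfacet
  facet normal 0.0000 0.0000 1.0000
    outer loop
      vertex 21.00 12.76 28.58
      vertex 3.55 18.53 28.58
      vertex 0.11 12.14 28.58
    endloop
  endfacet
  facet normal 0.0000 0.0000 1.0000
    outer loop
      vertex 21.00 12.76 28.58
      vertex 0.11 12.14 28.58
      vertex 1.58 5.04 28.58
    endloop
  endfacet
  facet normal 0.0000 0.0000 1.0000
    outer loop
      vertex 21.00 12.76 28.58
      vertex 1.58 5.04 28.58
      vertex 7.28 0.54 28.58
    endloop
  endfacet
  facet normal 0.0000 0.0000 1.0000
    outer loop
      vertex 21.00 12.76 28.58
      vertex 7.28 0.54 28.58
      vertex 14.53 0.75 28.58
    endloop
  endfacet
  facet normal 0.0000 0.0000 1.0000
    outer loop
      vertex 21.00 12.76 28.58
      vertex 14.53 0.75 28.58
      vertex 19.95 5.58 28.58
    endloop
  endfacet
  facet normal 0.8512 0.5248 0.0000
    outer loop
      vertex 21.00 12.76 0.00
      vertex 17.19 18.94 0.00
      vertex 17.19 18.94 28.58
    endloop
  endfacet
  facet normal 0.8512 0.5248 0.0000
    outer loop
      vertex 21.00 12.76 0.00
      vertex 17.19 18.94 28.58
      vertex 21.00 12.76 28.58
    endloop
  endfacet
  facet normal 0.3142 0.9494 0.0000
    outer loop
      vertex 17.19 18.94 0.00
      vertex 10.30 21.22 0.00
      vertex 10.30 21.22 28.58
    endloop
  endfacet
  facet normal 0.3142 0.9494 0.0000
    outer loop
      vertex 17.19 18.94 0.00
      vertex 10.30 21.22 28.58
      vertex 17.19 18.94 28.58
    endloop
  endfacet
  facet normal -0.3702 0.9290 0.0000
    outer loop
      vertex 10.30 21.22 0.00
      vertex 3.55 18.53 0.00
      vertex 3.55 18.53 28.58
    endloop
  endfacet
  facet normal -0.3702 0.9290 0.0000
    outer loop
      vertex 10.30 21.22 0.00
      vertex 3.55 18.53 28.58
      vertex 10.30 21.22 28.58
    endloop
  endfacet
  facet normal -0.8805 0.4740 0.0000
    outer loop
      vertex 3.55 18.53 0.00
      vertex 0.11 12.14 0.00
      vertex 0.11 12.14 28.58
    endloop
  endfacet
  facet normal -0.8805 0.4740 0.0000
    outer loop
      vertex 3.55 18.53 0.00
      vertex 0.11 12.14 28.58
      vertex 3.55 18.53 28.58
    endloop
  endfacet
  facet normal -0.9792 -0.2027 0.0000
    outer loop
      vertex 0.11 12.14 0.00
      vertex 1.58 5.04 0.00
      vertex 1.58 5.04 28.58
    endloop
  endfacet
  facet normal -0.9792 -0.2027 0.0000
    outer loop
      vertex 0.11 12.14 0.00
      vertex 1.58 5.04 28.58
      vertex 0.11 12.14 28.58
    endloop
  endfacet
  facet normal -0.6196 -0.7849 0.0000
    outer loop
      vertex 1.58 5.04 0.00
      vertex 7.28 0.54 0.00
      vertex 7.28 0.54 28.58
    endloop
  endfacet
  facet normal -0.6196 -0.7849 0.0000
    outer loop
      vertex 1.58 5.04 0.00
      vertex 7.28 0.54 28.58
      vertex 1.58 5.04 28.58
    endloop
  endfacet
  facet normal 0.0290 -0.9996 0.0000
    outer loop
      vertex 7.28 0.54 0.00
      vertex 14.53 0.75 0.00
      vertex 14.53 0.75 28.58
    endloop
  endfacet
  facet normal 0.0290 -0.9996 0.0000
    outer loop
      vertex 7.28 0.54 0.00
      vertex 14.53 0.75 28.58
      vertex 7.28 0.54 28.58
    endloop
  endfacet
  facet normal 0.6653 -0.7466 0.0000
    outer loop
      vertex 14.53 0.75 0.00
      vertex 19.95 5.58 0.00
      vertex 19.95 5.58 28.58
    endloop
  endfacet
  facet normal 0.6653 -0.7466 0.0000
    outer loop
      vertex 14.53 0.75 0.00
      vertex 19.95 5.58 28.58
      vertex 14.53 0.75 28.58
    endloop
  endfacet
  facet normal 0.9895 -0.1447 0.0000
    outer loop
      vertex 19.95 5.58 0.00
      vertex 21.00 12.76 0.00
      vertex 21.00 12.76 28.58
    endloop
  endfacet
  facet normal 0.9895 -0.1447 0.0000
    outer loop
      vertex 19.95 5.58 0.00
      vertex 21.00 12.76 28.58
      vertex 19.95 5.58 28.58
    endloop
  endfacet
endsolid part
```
; perimeter-only toolpath
G21 ; units = mm
G90 ; absolute positioning
G28 ; home
; layer 1
G0 Z5.72
G0 X21.00 Y12.76
G1 X17.19 Y18.94
G1 X10.30 Y21.22
G1 X3.55 Y18.53
G1 X0.11 Y12.14
G1 X1.58 Y5.04
G1 X7.28 Y0.54
G1 X14.53 Y0.75
G1 X19.95 Y5.58
G1 X21.00 Y12.76
; layer 2
G0 Z11.43
G0 X21.00 Y12.76
G1 X17.19 Y18.94
G1 X10.30 Y21.22
G1 X3.55 Y18.53
G1 X0.11 Y12.14
G1 X1.58 Y5.04
G1 X7.28 Y0.54
G1 X14.53 Y0.75
G1 X19.95 Y5.58
G1 X21.00 Y12.76
; layer 3
G0 Z17.15
G0 X21.00 Y12.76
G1 X17.19 Y18.94
G1 X10.30 Y21.22
G1 X3.55 Y18.53
G1 X0.11 Y12.14
G1 X1.58 Y5.04
G1 X7.28 Y0.54
G1 X14.53 Y0.75
G1 X19.95 Y5.58
G1 X21.00 Y12.76
; layer 4
G0 Z22.86
G0 X21.00 Y12.76
G1 X17.19 Y18.94
G1 X10.30 Y21.22
G1 X3.55 Y18.53
G1 X0.11 Y12.14
G1 X1.58 Y5.04
G1 X7.28 Y0.54
G1 X14.53 Y0.75
G1 X19.95 Y5.58
G1 X21.00 Y12.76
; layer 5
G0 Z28.58
G0 X21.00 Y12.76
G1 X17.19 Y18.94
G1 X10.30 Y21.22
G1 X3.55 Y18.53
G1 X0.11 Y12.14
G1 X1.58 Y5.04
G1 X7.28 Y0.54
G1 X14.53 Y0.75
G1 X19.95 Y5.58
G1 X21.00 Y12.76
M2 ; end

The solid is a regular 9-sided prism (a cylinder approximated with 9 flat sides), circumscribed radius ≈ 10.6 mm, height ≈ 28.6 mm. Slicing at Δz = 5.72 mm — 5 equal slices spanning the solid's height, so layer i sits at z = i·h/5 — gives 5 non-empty perimeters. Each is a 9-segment closed polygon; G0 lifts to the layer z and rapids to the start vertex, then G1 traces the edges.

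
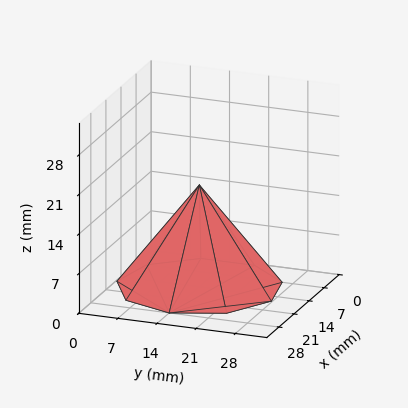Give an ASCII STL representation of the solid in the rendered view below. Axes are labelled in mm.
Reading the render: the shape is a regular 9-sided pyramid, base circumscribed radius ≈ 14 mm, apex at z ≈ 18 mm (dimensions read to the nearest mm from the axis ticks). For the STL, each face is triangulated and given an outward normal.

solid part
  facet normal 0.0000 0.0000 -1.0000
    outer loop
      vertex 16.4 27.8 0.0
      vertex 24.7 23.0 0.0
      vertex 28.0 14.0 0.0
    endloop
  endfacet
  facet normal 0.0000 0.0000 -1.0000
    outer loop
      vertex 7.0 26.1 0.0
      vertex 16.4 27.8 0.0
      vertex 28.0 14.0 0.0
    endloop
  endfacet
  facet normal 0.0000 0.0000 -1.0000
    outer loop
      vertex 0.8 18.8 0.0
      vertex 7.0 26.1 0.0
      vertex 28.0 14.0 0.0
    endloop
  endfacet
  facet normal 0.0000 0.0000 -1.0000
    outer loop
      vertex 0.8 9.2 0.0
      vertex 0.8 18.8 0.0
      vertex 28.0 14.0 0.0
    endloop
  endfacet
  facet normal 0.0000 0.0000 -1.0000
    outer loop
      vertex 7.0 1.9 0.0
      vertex 0.8 9.2 0.0
      vertex 28.0 14.0 0.0
    endloop
  endfacet
  facet normal 0.0000 0.0000 -1.0000
    outer loop
      vertex 16.4 0.2 0.0
      vertex 7.0 1.9 0.0
      vertex 28.0 14.0 0.0
    endloop
  endfacet
  facet normal 0.0000 0.0000 -1.0000
    outer loop
      vertex 24.7 5.0 0.0
      vertex 16.4 0.2 0.0
      vertex 28.0 14.0 0.0
    endloop
  endfacet
  facet normal 0.7582 0.2780 0.5897
    outer loop
      vertex 28.0 14.0 0.0
      vertex 24.7 23.0 0.0
      vertex 14.0 14.0 18.0
    endloop
  endfacet
  facet normal 0.4043 0.6990 0.5898
    outer loop
      vertex 24.7 23.0 0.0
      vertex 16.4 27.8 0.0
      vertex 14.0 14.0 18.0
    endloop
  endfacet
  facet normal -0.1437 0.7945 0.5900
    outer loop
      vertex 16.4 27.8 0.0
      vertex 7.0 26.1 0.0
      vertex 14.0 14.0 18.0
    endloop
  endfacet
  facet normal -0.6152 0.5225 0.5904
    outer loop
      vertex 7.0 26.1 0.0
      vertex 0.8 18.8 0.0
      vertex 14.0 14.0 18.0
    endloop
  endfacet
  facet normal -0.8064 0.0000 0.5914
    outer loop
      vertex 0.8 18.8 0.0
      vertex 0.8 9.2 0.0
      vertex 14.0 14.0 18.0
    endloop
  endfacet
  facet normal -0.6152 -0.5225 0.5904
    outer loop
      vertex 0.8 9.2 0.0
      vertex 7.0 1.9 0.0
      vertex 14.0 14.0 18.0
    endloop
  endfacet
  facet normal -0.1437 -0.7945 0.5900
    outer loop
      vertex 7.0 1.9 0.0
      vertex 16.4 0.2 0.0
      vertex 14.0 14.0 18.0
    endloop
  endfacet
  facet normal 0.4043 -0.6990 0.5898
    outer loop
      vertex 16.4 0.2 0.0
      vertex 24.7 5.0 0.0
      vertex 14.0 14.0 18.0
    endloop
  endfacet
  facet normal 0.7582 -0.2780 0.5897
    outer loop
      vertex 24.7 5.0 0.0
      vertex 28.0 14.0 0.0
      vertex 14.0 14.0 18.0
    endloop
  endfacet
endsolid part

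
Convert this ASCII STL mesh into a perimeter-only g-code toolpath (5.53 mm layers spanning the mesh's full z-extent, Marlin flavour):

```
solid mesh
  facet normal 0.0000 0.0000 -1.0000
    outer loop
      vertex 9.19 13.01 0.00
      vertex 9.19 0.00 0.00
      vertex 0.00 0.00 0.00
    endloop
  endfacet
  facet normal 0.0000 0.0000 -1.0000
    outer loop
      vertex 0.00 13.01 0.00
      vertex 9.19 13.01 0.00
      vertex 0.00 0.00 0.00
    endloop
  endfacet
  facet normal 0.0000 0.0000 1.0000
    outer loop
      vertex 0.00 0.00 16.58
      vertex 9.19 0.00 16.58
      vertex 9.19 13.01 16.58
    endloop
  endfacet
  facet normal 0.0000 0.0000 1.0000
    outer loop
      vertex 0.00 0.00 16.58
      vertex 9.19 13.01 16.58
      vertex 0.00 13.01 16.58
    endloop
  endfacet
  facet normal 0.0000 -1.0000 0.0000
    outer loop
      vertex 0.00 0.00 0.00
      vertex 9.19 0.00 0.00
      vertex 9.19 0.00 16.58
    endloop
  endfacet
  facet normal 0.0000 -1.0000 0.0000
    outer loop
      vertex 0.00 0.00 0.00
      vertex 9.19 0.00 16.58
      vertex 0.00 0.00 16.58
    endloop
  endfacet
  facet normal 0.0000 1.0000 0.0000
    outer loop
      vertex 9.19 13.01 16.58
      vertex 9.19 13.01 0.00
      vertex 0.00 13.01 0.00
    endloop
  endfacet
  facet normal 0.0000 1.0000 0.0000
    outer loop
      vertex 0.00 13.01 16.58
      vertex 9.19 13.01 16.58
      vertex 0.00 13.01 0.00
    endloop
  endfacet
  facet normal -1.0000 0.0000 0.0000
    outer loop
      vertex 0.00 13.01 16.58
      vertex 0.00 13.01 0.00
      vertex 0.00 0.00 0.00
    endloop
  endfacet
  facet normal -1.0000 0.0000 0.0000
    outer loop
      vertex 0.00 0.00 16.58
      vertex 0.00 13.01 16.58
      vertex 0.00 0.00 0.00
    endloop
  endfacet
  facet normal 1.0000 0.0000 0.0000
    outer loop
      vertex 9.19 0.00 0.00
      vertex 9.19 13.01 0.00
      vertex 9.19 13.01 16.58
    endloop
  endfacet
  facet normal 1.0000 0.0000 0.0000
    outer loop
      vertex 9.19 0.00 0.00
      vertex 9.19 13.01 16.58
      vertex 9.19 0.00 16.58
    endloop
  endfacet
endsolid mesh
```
; perimeter-only toolpath
G21 ; units = mm
G90 ; absolute positioning
G28 ; home
; layer 1
G0 Z5.53
G0 X0.00 Y0.00
G1 X9.19 Y0.00
G1 X9.19 Y13.01
G1 X0.00 Y13.01
G1 X0.00 Y0.00
; layer 2
G0 Z11.05
G0 X0.00 Y0.00
G1 X9.19 Y0.00
G1 X9.19 Y13.01
G1 X0.00 Y13.01
G1 X0.00 Y0.00
; layer 3
G0 Z16.58
G0 X0.00 Y0.00
G1 X9.19 Y0.00
G1 X9.19 Y13.01
G1 X0.00 Y13.01
G1 X0.00 Y0.00
M2 ; end

The solid is a rectangular box, roughly 9.19 × 13 mm footprint and 16.6 mm tall. Slicing at Δz = 5.53 mm — 3 equal slices spanning the solid's height, so layer i sits at z = i·h/3 — gives 3 non-empty perimeters. Each is a 4-segment closed polygon; G0 lifts to the layer z and rapids to the start vertex, then G1 traces the edges.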